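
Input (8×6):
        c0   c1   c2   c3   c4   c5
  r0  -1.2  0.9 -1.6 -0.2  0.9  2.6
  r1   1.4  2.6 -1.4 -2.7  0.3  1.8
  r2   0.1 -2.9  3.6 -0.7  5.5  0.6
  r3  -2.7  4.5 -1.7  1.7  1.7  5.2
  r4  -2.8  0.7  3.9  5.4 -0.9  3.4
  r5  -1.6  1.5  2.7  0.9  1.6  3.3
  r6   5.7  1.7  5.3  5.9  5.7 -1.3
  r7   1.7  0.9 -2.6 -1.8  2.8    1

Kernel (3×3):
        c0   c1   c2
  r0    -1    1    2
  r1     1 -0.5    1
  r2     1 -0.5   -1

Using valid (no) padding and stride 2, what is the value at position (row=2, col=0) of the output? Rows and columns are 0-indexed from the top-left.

11.2

The receptive field on the input at this output position is [-2.8 0.7 3.9 / -1.6 1.5 2.7 / 5.7 1.7 5.3]. Elementwise product with the kernel and sum: -2.8·-1 + 0.7·1 + 3.9·2 + -1.6·1 + 1.5·-0.5 + 2.7·1 + 5.7·1 + 1.7·-0.5 + 5.3·-1.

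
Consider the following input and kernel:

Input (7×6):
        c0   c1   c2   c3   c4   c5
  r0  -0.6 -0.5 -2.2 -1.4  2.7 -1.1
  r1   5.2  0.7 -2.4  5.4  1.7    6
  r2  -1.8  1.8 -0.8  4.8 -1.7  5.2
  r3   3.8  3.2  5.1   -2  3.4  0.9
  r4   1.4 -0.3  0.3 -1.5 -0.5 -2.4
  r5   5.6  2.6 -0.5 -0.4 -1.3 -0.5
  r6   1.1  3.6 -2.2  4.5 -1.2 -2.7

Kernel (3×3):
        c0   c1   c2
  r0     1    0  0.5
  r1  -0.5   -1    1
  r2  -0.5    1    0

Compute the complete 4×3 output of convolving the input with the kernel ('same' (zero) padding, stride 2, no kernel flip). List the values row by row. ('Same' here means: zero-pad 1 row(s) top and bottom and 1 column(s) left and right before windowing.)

5.3 -1.7 -4.1
7.75 11.6 17.3
5.5 -1.25 -3.8
3.8 7.3 -4.4

Output[0,0]: The receptive field on the zero-padded input at this output position is [0 0 0 / 0 -0.6 -0.5 / 0 5.2 0.7]. Elementwise product with the kernel and sum: 0·1 + 0·0.5 + 0·-0.5 + -0.6·-1 + -0.5·1 + 0·-0.5 + 5.2·1.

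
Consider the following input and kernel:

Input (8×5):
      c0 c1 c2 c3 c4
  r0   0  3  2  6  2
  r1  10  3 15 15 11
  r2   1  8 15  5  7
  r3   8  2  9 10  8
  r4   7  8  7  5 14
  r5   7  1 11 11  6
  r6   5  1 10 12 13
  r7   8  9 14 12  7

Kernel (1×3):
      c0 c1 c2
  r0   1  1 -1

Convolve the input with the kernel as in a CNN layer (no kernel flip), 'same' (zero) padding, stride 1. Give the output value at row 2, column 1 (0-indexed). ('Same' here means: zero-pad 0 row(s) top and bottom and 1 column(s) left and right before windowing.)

-6

The receptive field on the zero-padded input at this output position is [1 8 15]. Elementwise product with the kernel and sum: 1·1 + 8·1 + 15·-1.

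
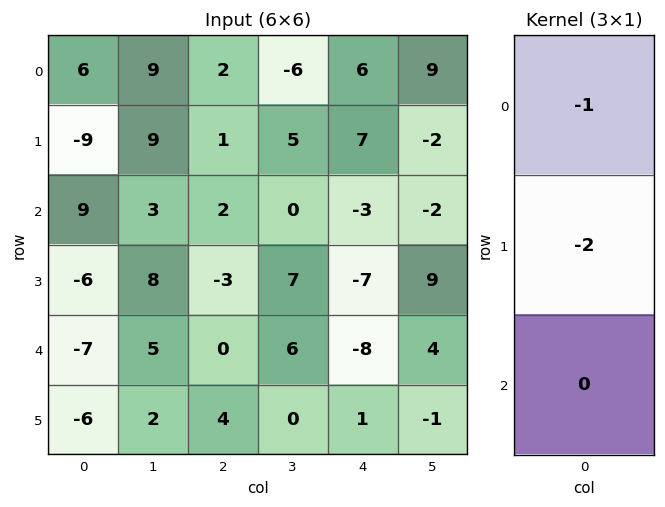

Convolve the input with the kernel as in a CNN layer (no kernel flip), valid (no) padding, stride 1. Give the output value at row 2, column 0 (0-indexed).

The receptive field on the input at this output position is [9 / -6 / -7]. Elementwise product with the kernel and sum: 9·-1 + -6·-2.

3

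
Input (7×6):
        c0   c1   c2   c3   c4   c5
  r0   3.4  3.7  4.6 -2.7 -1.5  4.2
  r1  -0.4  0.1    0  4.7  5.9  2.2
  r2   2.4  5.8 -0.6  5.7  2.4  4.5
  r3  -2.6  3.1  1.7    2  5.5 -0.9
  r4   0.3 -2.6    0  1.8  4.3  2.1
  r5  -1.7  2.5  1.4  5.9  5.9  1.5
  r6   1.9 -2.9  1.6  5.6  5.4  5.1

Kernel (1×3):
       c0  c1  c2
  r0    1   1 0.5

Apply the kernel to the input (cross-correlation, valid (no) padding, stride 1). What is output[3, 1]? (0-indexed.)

The receptive field on the input at this output position is [3.1 1.7 2]. Elementwise product with the kernel and sum: 3.1·1 + 1.7·1 + 2·0.5.

5.8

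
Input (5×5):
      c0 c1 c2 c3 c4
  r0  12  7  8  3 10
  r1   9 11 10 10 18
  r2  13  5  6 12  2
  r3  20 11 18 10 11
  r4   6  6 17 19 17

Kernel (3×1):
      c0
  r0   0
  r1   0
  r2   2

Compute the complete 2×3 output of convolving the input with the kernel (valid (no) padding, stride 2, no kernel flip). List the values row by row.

Output[0,0]: The receptive field on the input at this output position is [12 / 9 / 13]. Elementwise product with the kernel and sum: 13·2.

26 12 4
12 34 34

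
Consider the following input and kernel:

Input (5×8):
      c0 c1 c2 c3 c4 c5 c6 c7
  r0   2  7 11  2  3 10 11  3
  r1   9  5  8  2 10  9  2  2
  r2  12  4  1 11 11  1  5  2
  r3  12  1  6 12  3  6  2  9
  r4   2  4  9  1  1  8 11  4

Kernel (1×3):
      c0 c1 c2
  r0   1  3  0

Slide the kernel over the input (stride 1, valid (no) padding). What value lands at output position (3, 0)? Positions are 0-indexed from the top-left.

15

The receptive field on the input at this output position is [12 1 6]. Elementwise product with the kernel and sum: 12·1 + 1·3.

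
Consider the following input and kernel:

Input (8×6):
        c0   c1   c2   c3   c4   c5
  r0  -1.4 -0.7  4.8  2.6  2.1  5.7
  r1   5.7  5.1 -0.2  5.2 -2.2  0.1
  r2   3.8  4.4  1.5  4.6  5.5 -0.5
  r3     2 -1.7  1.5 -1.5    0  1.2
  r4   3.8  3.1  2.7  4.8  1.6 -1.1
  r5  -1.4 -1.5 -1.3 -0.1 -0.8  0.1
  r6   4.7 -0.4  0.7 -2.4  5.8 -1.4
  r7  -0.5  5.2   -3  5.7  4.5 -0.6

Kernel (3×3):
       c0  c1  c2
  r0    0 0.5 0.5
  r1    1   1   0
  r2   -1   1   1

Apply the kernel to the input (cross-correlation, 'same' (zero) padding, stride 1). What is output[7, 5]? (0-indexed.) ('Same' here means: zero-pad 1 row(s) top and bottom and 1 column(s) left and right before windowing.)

The receptive field on the zero-padded input at this output position is [5.8 -1.4 0 / 4.5 -0.6 0 / 0 0 0]. Elementwise product with the kernel and sum: -1.4·0.5 + 0·0.5 + 4.5·1 + -0.6·1 + 0·-1 + 0·1 + 0·1.

3.2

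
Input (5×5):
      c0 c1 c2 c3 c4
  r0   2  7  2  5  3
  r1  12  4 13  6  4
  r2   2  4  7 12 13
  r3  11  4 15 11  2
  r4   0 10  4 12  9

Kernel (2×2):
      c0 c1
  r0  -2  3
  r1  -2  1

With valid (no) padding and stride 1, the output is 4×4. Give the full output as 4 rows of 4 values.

Output[0,0]: The receptive field on the input at this output position is [2 7 / 12 4]. Elementwise product with the kernel and sum: 2·-2 + 7·3 + 12·-2 + 4·1.

-3 -3 -9 -9
-12 30 -10 -11
-10 20 3 -5
0 21 7 -31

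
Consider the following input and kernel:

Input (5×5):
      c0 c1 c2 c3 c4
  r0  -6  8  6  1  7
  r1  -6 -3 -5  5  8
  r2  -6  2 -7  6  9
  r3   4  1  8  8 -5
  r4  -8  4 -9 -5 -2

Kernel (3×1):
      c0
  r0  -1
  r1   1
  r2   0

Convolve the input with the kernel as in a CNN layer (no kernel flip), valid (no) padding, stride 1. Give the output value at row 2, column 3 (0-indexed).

2

The receptive field on the input at this output position is [6 / 8 / -5]. Elementwise product with the kernel and sum: 6·-1 + 8·1.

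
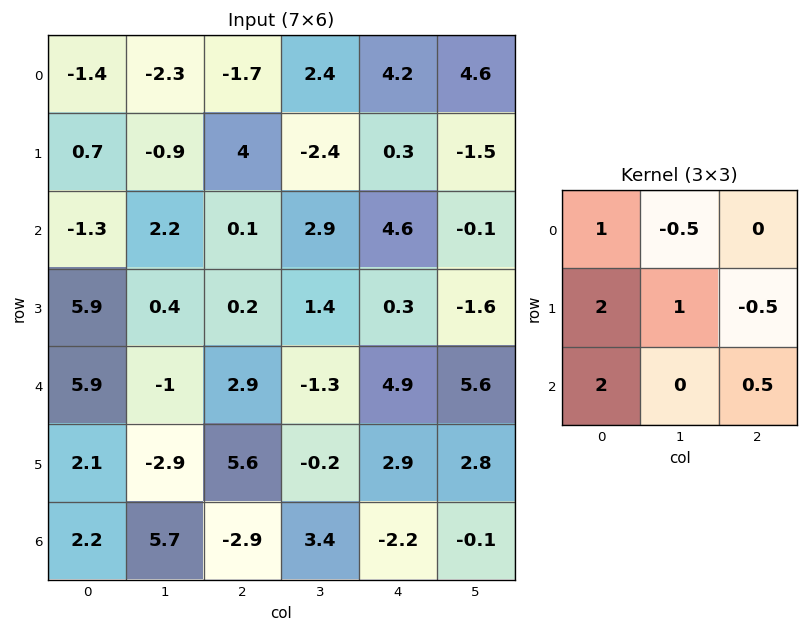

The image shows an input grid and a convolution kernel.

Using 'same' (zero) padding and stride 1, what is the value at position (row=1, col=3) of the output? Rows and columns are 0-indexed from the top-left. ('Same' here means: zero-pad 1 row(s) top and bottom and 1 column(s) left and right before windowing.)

5.05

The receptive field on the zero-padded input at this output position is [-1.7 2.4 4.2 / 4 -2.4 0.3 / 0.1 2.9 4.6]. Elementwise product with the kernel and sum: -1.7·1 + 2.4·-0.5 + 4·2 + -2.4·1 + 0.3·-0.5 + 0.1·2 + 4.6·0.5.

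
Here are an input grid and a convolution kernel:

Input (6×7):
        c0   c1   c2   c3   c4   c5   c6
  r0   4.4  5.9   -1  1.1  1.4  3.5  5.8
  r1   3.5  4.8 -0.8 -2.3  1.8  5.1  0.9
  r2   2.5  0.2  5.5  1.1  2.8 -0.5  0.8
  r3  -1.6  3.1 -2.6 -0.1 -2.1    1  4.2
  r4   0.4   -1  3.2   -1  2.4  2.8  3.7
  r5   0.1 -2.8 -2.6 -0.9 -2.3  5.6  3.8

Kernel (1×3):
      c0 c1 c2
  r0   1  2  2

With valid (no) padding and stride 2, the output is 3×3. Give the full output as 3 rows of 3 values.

Output[0,0]: The receptive field on the input at this output position is [4.4 5.9 -1]. Elementwise product with the kernel and sum: 4.4·1 + 5.9·2 + -1·2.
Output[0,1]: The receptive field on the input at this output position is [-1 1.1 1.4]. Elementwise product with the kernel and sum: -1·1 + 1.1·2 + 1.4·2.

14.2 4 20
13.9 13.3 3.4
4.8 6 15.4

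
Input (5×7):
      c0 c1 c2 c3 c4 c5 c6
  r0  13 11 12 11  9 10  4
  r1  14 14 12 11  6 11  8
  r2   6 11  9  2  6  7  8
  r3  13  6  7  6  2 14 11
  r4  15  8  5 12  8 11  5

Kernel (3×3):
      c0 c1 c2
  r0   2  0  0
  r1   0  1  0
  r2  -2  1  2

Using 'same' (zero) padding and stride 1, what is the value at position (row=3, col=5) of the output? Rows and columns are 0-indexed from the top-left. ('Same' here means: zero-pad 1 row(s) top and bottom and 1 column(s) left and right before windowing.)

The receptive field on the zero-padded input at this output position is [6 7 8 / 2 14 11 / 8 11 5]. Elementwise product with the kernel and sum: 6·2 + 14·1 + 8·-2 + 11·1 + 5·2.

31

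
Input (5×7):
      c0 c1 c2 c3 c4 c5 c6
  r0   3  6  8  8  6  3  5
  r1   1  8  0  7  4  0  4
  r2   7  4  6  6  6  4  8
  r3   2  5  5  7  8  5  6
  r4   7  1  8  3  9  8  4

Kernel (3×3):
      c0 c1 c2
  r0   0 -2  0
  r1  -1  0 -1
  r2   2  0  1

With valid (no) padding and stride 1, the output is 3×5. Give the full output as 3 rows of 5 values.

Output[0,0]: The receptive field on the input at this output position is [3 6 8 / 1 8 0 / 7 4 6]. Elementwise product with the kernel and sum: 6·-2 + 1·-1 + 0·-1 + 7·2 + 6·1.
Output[0,1]: The receptive field on the input at this output position is [6 8 8 / 8 0 7 / 4 6 6]. Elementwise product with the kernel and sum: 8·-2 + 8·-1 + 7·-1 + 4·2 + 6·1.

7 -17 -2 -3 6
-20 7 -8 1 8
7 -19 0 -10 0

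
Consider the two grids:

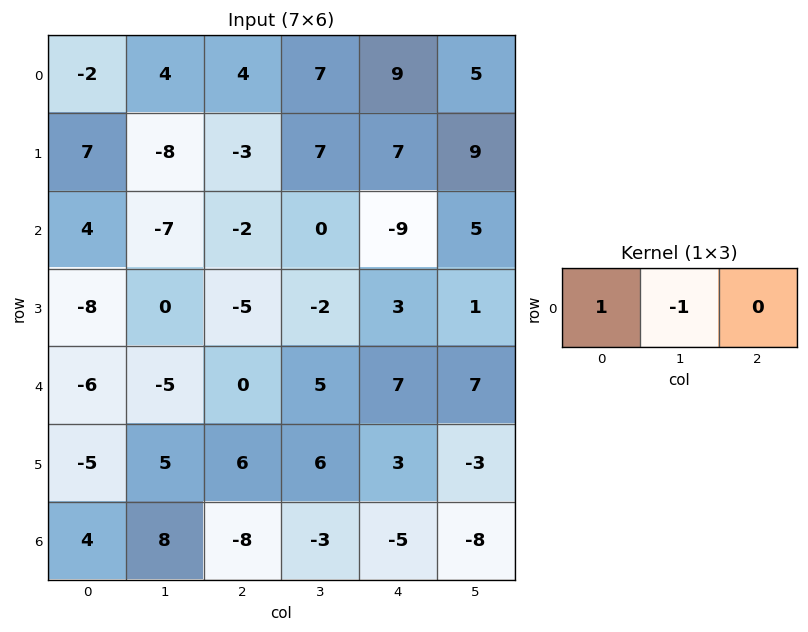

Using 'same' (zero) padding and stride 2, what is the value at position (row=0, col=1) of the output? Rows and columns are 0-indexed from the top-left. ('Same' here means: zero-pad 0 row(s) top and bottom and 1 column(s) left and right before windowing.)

0

The receptive field on the zero-padded input at this output position is [4 4 7]. Elementwise product with the kernel and sum: 4·1 + 4·-1.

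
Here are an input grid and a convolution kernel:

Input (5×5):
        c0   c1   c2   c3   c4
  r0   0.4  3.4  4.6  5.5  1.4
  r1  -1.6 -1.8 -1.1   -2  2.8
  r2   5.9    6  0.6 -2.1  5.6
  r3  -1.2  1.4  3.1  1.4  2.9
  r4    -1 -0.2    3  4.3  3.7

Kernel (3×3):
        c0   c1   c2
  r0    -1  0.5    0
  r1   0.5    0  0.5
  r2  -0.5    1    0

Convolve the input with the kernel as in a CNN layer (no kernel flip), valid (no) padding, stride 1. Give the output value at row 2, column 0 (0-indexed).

The receptive field on the input at this output position is [5.9 6 0.6 / -1.2 1.4 3.1 / -1 -0.2 3]. Elementwise product with the kernel and sum: 5.9·-1 + 6·0.5 + -1.2·0.5 + 3.1·0.5 + -1·-0.5 + -0.2·1.

-1.65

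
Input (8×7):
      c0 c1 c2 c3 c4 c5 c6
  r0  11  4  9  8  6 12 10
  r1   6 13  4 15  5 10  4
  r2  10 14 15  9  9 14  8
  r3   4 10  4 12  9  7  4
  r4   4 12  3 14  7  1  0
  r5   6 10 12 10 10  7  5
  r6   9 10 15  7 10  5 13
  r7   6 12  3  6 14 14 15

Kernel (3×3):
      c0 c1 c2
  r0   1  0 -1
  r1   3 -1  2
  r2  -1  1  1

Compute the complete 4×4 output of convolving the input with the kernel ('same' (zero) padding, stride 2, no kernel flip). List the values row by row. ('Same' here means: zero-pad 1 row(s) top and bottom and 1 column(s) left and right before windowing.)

Output[0,0]: The receptive field on the zero-padded input at this output position is [0 0 0 / 0 11 4 / 0 6 13]. Elementwise product with the kernel and sum: 0·1 + 0·-1 + 0·3 + 11·-1 + 4·2 + 0·-1 + 6·1 + 13·1.

16 25 42 20
19 49 55 41
26 71 49 8
19 26 46 10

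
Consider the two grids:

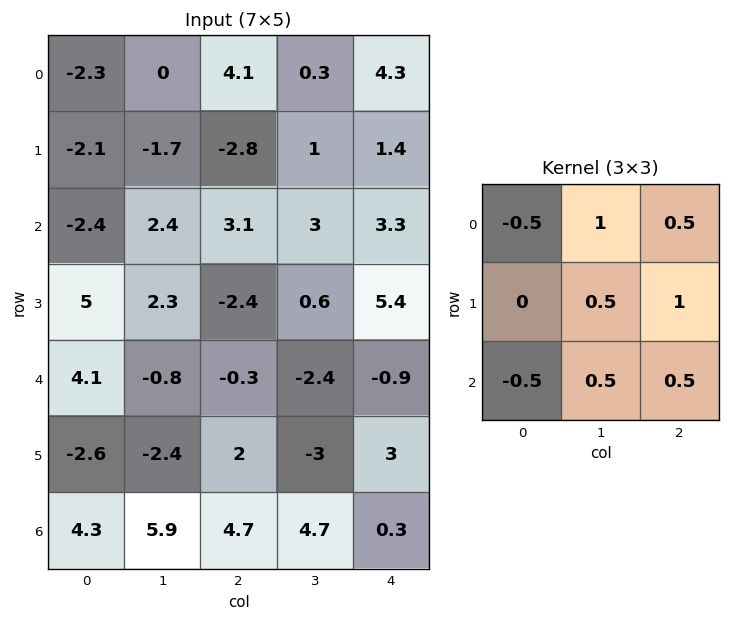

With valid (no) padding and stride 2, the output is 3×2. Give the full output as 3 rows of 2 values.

Output[0,0]: The receptive field on the input at this output position is [-2.3 0 4.1 / -2.1 -1.7 -2.8 / -2.4 2.4 3.1]. Elementwise product with the kernel and sum: -2.3·-0.5 + 0·1 + 4.1·0.5 + -1.7·0.5 + -2.8·1 + -2.4·-0.5 + 2.4·0.5 + 3.1·0.5.
Output[0,1]: The receptive field on the input at this output position is [4.1 0.3 4.3 / -2.8 1 1.4 / 3.1 3 3.3]. Elementwise product with the kernel and sum: 4.1·-0.5 + 0.3·1 + 4.3·0.5 + 1·0.5 + 1.4·1 + 3.1·-0.5 + 3·0.5 + 3.3·0.5.

3.5 3.9
1.3 7.3
0.95 -1.05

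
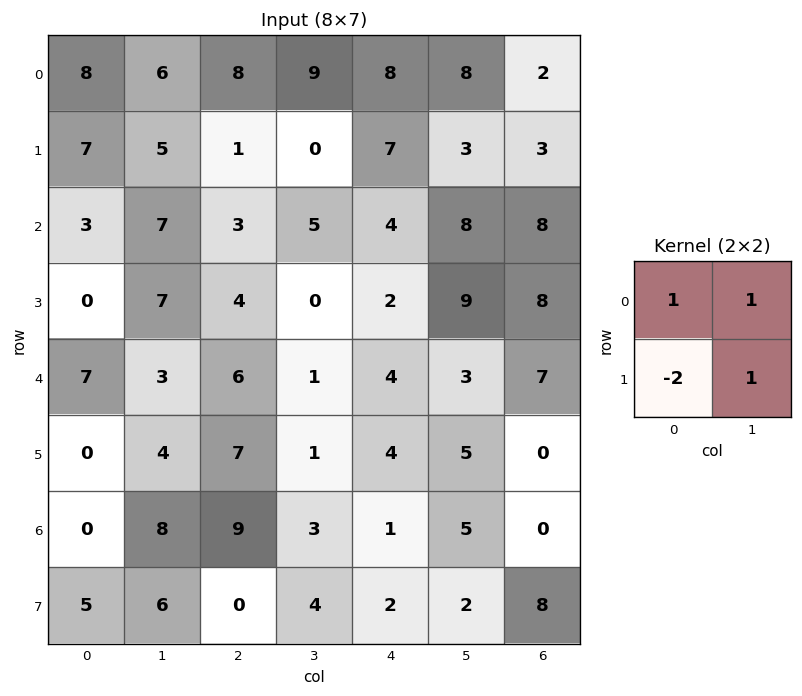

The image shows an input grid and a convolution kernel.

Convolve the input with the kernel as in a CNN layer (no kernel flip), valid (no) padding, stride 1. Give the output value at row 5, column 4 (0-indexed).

The receptive field on the input at this output position is [4 5 / 1 5]. Elementwise product with the kernel and sum: 4·1 + 5·1 + 1·-2 + 5·1.

12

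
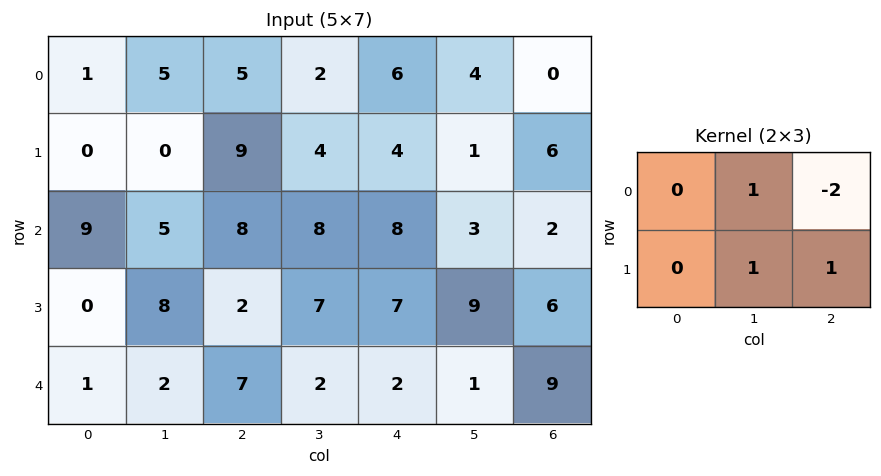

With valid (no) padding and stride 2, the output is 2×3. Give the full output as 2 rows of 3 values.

Output[0,0]: The receptive field on the input at this output position is [1 5 5 / 0 0 9]. Elementwise product with the kernel and sum: 5·1 + 5·-2 + 0·1 + 9·1.
Output[0,1]: The receptive field on the input at this output position is [5 2 6 / 9 4 4]. Elementwise product with the kernel and sum: 2·1 + 6·-2 + 4·1 + 4·1.

4 -2 11
-1 6 14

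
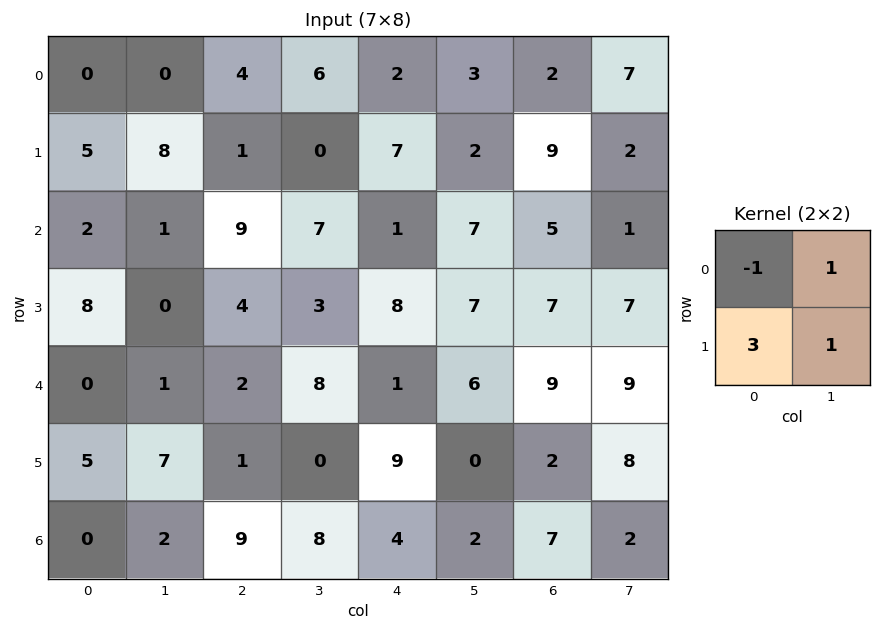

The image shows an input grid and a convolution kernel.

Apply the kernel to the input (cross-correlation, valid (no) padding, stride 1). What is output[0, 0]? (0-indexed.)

The receptive field on the input at this output position is [0 0 / 5 8]. Elementwise product with the kernel and sum: 0·-1 + 0·1 + 5·3 + 8·1.

23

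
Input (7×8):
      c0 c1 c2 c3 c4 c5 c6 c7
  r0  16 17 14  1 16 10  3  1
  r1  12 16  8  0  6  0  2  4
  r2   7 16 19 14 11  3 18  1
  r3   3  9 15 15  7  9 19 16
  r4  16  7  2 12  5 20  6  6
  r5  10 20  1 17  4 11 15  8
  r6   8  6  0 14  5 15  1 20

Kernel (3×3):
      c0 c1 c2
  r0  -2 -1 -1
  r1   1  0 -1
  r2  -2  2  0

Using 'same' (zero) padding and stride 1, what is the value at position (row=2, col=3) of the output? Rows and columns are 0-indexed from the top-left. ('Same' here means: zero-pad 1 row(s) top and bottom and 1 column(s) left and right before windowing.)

-14

The receptive field on the zero-padded input at this output position is [8 0 6 / 19 14 11 / 15 15 7]. Elementwise product with the kernel and sum: 8·-2 + 0·-1 + 6·-1 + 19·1 + 11·-1 + 15·-2 + 15·2.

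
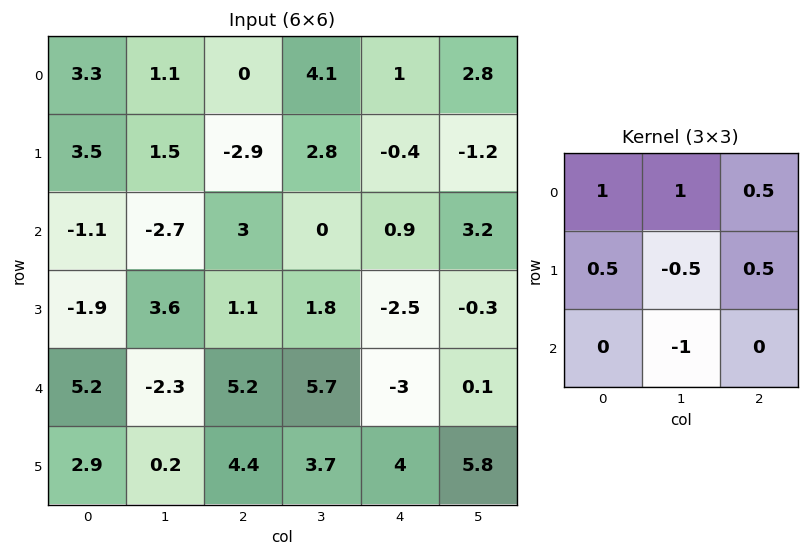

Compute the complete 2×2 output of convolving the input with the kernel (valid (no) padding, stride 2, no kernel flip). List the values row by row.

Output[0,0]: The receptive field on the input at this output position is [3.3 1.1 0 / 3.5 1.5 -2.9 / -1.1 -2.7 3]. Elementwise product with the kernel and sum: 3.3·1 + 1.1·1 + 0·0.5 + 3.5·0.5 + 1.5·-0.5 + -2.9·0.5 + -2.7·-1.

6.65 1.55
-2.2 -3.85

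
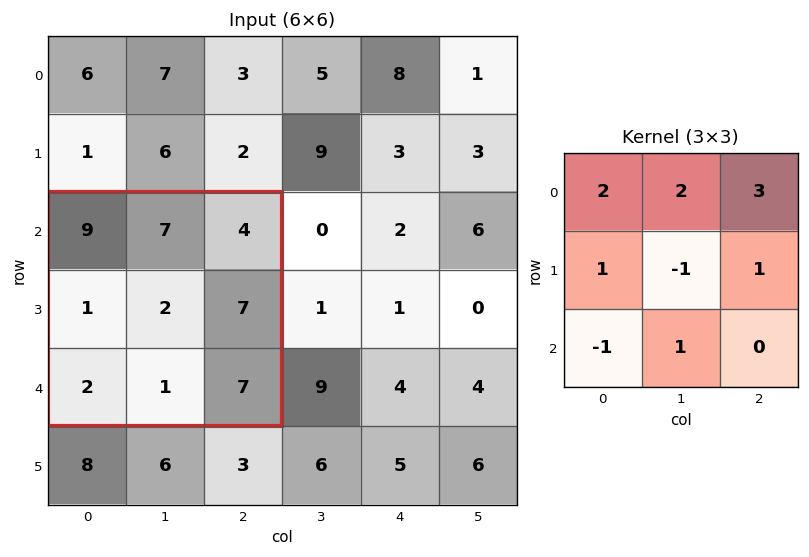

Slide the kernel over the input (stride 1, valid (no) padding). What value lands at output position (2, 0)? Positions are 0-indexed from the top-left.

49

The receptive field on the input at this output position is [9 7 4 / 1 2 7 / 2 1 7]. Elementwise product with the kernel and sum: 9·2 + 7·2 + 4·3 + 1·1 + 2·-1 + 7·1 + 2·-1 + 1·1.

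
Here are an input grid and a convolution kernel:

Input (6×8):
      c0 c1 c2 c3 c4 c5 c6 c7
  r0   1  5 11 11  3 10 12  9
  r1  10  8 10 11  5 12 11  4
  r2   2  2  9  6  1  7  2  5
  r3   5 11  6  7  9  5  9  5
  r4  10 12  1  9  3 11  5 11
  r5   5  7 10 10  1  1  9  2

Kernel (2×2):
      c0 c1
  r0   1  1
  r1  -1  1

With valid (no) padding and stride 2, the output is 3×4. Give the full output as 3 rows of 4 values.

4 23 20 14
10 16 4 3
24 10 14 9

Output[0,0]: The receptive field on the input at this output position is [1 5 / 10 8]. Elementwise product with the kernel and sum: 1·1 + 5·1 + 10·-1 + 8·1.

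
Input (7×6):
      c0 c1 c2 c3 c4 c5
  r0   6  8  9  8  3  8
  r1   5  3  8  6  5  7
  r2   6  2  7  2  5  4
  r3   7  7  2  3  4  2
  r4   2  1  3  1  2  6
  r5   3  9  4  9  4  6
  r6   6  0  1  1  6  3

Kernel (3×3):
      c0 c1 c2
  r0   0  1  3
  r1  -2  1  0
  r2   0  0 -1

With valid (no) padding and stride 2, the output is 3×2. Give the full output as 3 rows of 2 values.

21 2
13 14
12 2

Output[0,0]: The receptive field on the input at this output position is [6 8 9 / 5 3 8 / 6 2 7]. Elementwise product with the kernel and sum: 8·1 + 9·3 + 5·-2 + 3·1 + 7·-1.
Output[0,1]: The receptive field on the input at this output position is [9 8 3 / 8 6 5 / 7 2 5]. Elementwise product with the kernel and sum: 8·1 + 3·3 + 8·-2 + 6·1 + 5·-1.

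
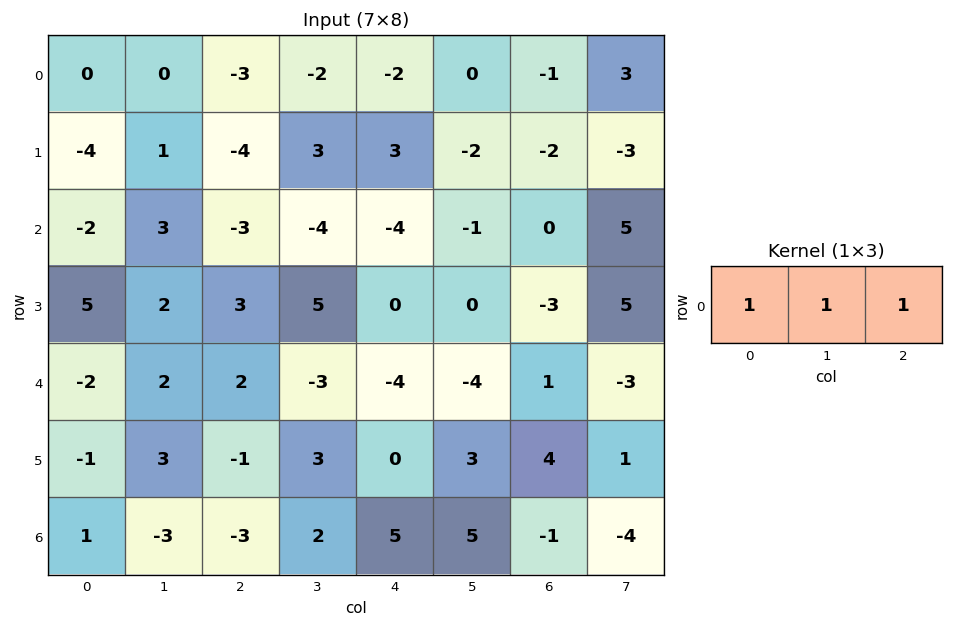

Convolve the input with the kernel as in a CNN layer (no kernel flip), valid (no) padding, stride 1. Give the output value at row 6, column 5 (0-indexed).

0

The receptive field on the input at this output position is [5 -1 -4]. Elementwise product with the kernel and sum: 5·1 + -1·1 + -4·1.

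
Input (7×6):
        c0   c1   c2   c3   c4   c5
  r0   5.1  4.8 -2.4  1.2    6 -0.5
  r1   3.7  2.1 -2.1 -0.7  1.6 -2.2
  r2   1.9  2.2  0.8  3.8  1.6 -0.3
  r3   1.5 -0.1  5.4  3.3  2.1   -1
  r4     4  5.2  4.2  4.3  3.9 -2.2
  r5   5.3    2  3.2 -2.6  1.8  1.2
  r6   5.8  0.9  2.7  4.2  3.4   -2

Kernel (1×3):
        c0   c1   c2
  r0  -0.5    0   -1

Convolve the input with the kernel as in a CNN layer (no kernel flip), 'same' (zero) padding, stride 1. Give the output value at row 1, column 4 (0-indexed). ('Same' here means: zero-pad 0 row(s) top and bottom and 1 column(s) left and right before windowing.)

The receptive field on the zero-padded input at this output position is [-0.7 1.6 -2.2]. Elementwise product with the kernel and sum: -0.7·-0.5 + -2.2·-1.

2.55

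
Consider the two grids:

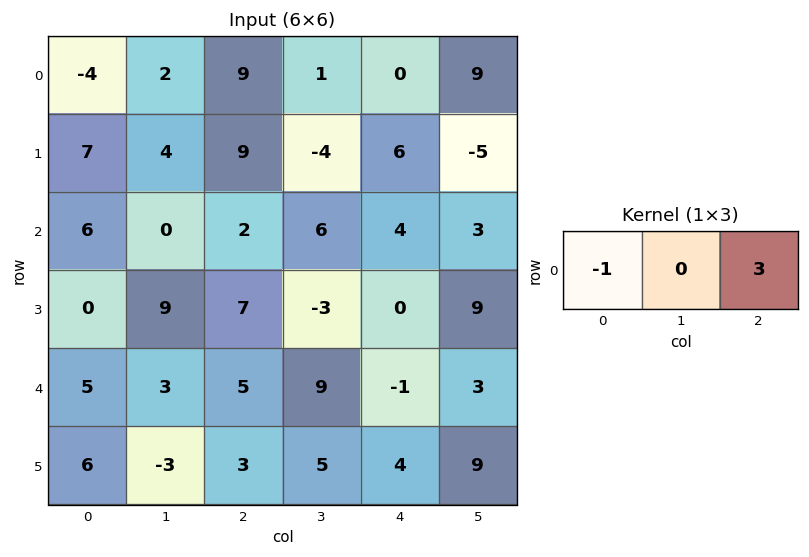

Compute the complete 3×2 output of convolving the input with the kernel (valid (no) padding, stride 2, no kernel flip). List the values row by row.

31 -9
0 10
10 -8

Output[0,0]: The receptive field on the input at this output position is [-4 2 9]. Elementwise product with the kernel and sum: -4·-1 + 9·3.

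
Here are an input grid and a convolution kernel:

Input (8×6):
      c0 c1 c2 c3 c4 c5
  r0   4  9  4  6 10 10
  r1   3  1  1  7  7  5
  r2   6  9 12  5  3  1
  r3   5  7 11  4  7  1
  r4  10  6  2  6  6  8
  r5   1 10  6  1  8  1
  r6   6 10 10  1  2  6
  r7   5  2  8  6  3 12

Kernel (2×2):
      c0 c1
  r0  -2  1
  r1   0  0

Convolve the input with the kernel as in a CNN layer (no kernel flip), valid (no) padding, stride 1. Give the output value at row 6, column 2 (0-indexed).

-19

The receptive field on the input at this output position is [10 1 / 8 6]. Elementwise product with the kernel and sum: 10·-2 + 1·1.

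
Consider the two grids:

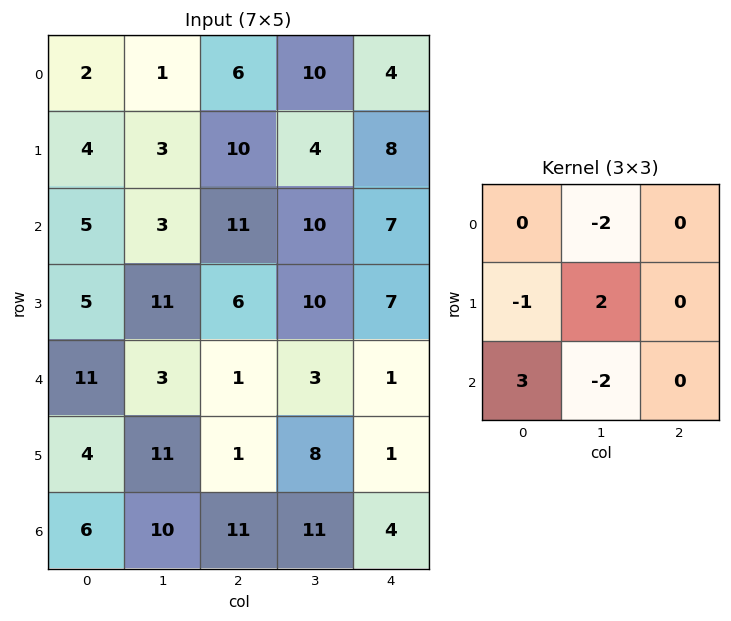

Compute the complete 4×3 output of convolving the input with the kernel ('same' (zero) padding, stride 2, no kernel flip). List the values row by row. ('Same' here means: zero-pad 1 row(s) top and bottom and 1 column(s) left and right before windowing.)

-4 0 -6
-8 20 4
4 18 7
4 10 -5

Output[0,0]: The receptive field on the zero-padded input at this output position is [0 0 0 / 0 2 1 / 0 4 3]. Elementwise product with the kernel and sum: 0·-2 + 0·-1 + 2·2 + 0·3 + 4·-2.
Output[0,1]: The receptive field on the zero-padded input at this output position is [0 0 0 / 1 6 10 / 3 10 4]. Elementwise product with the kernel and sum: 0·-2 + 1·-1 + 6·2 + 3·3 + 10·-2.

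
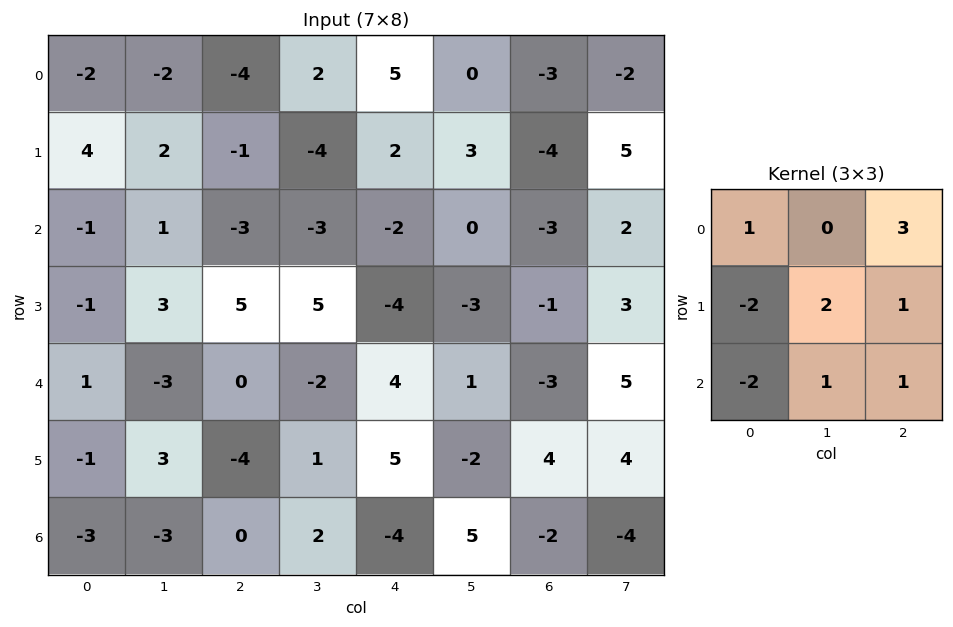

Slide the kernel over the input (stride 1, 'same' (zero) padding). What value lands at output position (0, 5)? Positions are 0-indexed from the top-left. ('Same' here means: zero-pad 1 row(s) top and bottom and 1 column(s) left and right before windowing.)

-18

The receptive field on the zero-padded input at this output position is [0 0 0 / 5 0 -3 / 2 3 -4]. Elementwise product with the kernel and sum: 0·1 + 0·3 + 5·-2 + 0·2 + -3·1 + 2·-2 + 3·1 + -4·1.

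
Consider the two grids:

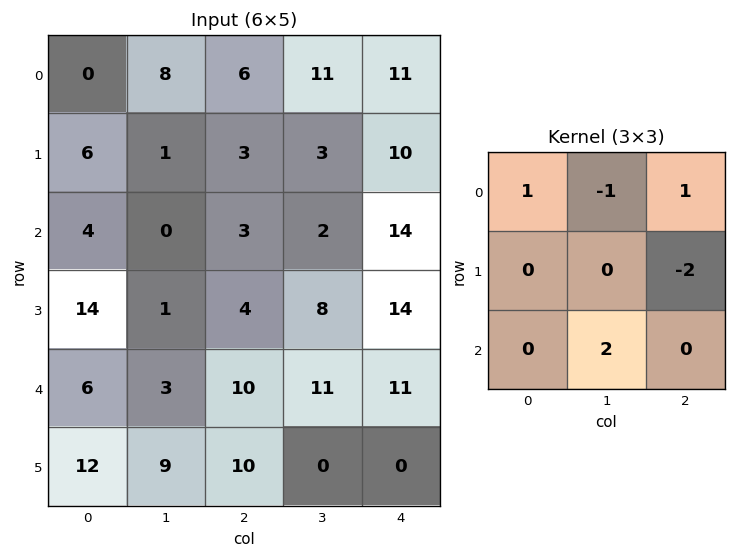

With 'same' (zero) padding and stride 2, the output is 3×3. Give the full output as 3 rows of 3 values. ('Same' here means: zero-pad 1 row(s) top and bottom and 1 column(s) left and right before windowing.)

-4 -16 20
23 5 21
5 3 -6

Output[0,0]: The receptive field on the zero-padded input at this output position is [0 0 0 / 0 0 8 / 0 6 1]. Elementwise product with the kernel and sum: 0·1 + 0·-1 + 0·1 + 8·-2 + 6·2.
Output[0,1]: The receptive field on the zero-padded input at this output position is [0 0 0 / 8 6 11 / 1 3 3]. Elementwise product with the kernel and sum: 0·1 + 0·-1 + 0·1 + 11·-2 + 3·2.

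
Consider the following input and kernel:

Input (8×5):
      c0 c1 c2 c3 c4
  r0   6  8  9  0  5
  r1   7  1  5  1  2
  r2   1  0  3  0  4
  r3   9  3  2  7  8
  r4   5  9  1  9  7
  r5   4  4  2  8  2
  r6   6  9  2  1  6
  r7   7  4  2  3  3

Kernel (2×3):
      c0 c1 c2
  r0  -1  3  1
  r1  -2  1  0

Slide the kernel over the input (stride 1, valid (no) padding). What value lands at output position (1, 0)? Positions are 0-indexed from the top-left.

-1

The receptive field on the input at this output position is [7 1 5 / 1 0 3]. Elementwise product with the kernel and sum: 7·-1 + 1·3 + 5·1 + 1·-2 + 0·1.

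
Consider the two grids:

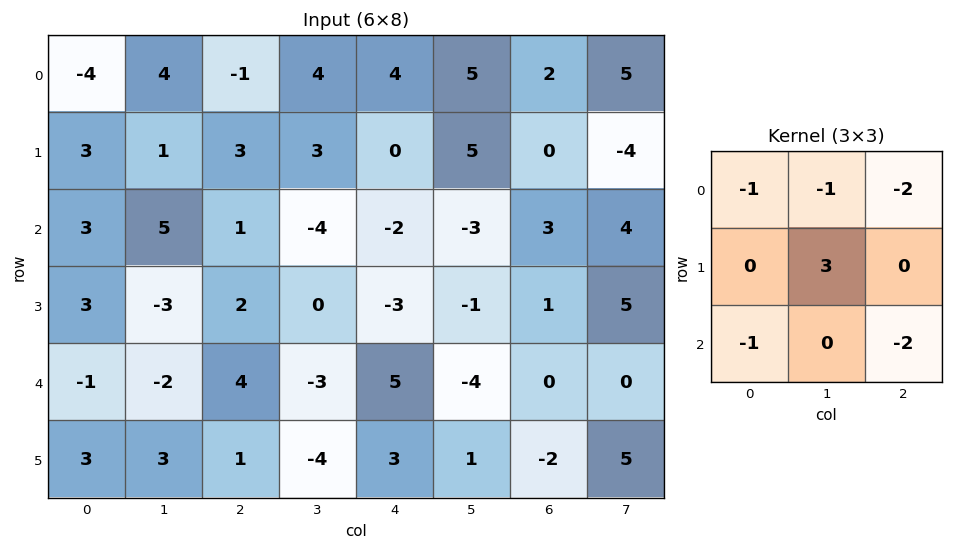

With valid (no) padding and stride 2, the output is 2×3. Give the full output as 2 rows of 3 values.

Output[0,0]: The receptive field on the input at this output position is [-4 4 -1 / 3 1 3 / 3 5 1]. Elementwise product with the kernel and sum: -4·-1 + 4·-1 + -1·-2 + 1·3 + 3·-1 + 1·-2.

0 1 -2
-26 -7 -9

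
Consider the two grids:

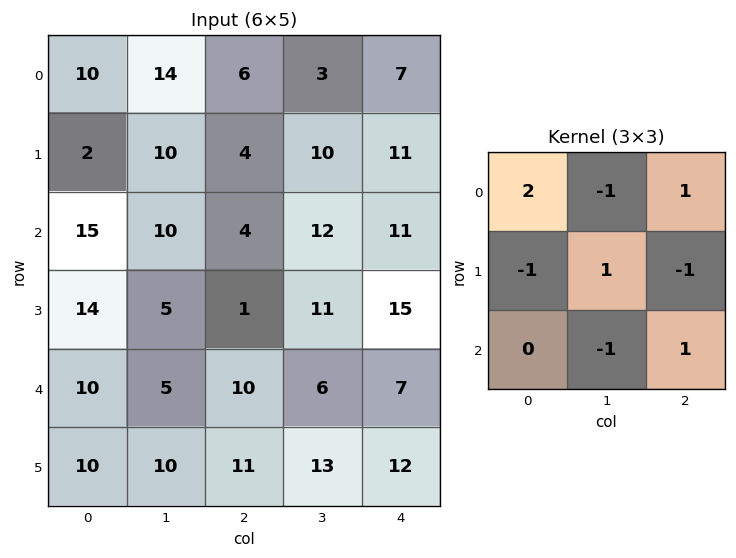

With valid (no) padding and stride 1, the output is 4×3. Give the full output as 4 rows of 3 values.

Output[0,0]: The receptive field on the input at this output position is [10 14 6 / 2 10 4 / 15 10 4]. Elementwise product with the kernel and sum: 10·2 + 14·-1 + 6·1 + 2·-1 + 10·1 + 4·-1 + 10·-1 + 4·1.
Output[0,1]: The receptive field on the input at this output position is [14 6 3 / 10 4 10 / 10 4 12]. Elementwise product with the kernel and sum: 14·2 + 6·-1 + 3·1 + 10·-1 + 4·1 + 10·-1 + 4·-1 + 12·1.

10 17 10
-15 18 10
19 9 3
10 21 -6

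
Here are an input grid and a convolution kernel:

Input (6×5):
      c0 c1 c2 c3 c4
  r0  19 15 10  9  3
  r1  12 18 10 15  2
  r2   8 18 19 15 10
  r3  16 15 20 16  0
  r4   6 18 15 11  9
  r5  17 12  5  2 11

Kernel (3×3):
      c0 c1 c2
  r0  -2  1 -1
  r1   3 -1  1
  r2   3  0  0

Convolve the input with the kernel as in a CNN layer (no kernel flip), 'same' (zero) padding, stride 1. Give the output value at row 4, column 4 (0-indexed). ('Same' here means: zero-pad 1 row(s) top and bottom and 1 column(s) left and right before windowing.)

-2

The receptive field on the zero-padded input at this output position is [16 0 0 / 11 9 0 / 2 11 0]. Elementwise product with the kernel and sum: 16·-2 + 0·1 + 0·-1 + 11·3 + 9·-1 + 0·1 + 2·3.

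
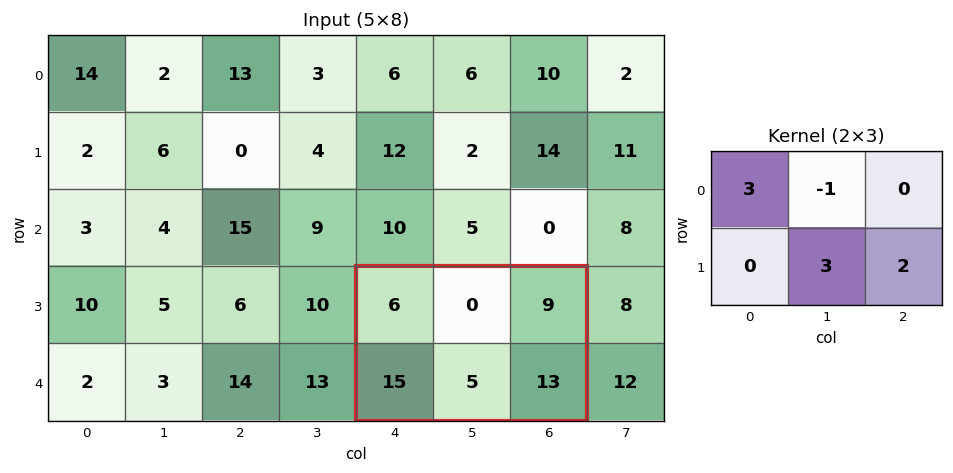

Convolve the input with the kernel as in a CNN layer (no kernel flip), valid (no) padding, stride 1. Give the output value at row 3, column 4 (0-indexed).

The receptive field on the input at this output position is [6 0 9 / 15 5 13]. Elementwise product with the kernel and sum: 6·3 + 0·-1 + 5·3 + 13·2.

59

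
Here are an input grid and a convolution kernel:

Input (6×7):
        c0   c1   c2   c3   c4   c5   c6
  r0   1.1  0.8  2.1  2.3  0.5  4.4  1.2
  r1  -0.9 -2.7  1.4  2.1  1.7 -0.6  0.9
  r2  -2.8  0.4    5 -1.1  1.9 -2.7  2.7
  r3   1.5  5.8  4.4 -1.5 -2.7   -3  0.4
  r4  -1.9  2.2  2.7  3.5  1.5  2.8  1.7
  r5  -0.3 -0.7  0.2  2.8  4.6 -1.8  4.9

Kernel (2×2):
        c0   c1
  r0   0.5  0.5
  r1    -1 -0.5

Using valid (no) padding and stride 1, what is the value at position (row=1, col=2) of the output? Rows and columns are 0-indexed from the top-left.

The receptive field on the input at this output position is [1.4 2.1 / 5 -1.1]. Elementwise product with the kernel and sum: 1.4·0.5 + 2.1·0.5 + 5·-1 + -1.1·-0.5.

-2.7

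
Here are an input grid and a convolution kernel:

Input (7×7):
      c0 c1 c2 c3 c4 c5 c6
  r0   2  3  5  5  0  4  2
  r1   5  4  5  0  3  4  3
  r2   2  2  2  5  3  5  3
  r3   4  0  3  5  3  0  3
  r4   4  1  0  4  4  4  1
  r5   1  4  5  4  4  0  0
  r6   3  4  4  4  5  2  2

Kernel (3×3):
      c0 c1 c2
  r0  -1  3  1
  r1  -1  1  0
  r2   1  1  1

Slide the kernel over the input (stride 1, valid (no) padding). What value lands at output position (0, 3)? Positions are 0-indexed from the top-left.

15

The receptive field on the input at this output position is [5 0 4 / 0 3 4 / 5 3 5]. Elementwise product with the kernel and sum: 5·-1 + 0·3 + 4·1 + 0·-1 + 3·1 + 5·1 + 3·1 + 5·1.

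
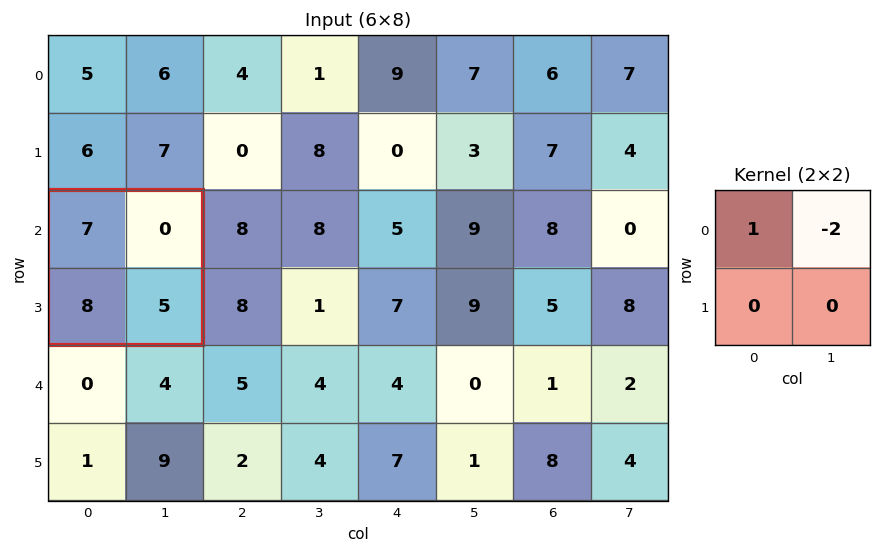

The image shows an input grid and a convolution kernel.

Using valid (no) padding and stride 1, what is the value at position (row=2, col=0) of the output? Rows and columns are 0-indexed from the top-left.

7

The receptive field on the input at this output position is [7 0 / 8 5]. Elementwise product with the kernel and sum: 7·1 + 0·-2.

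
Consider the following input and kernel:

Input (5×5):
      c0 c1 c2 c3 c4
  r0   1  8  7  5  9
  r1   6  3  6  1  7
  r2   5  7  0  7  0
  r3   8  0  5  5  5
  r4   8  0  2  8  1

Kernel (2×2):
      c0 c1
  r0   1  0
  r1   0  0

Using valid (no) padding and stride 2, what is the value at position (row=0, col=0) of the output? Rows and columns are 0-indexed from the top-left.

1

The receptive field on the input at this output position is [1 8 / 6 3]. Elementwise product with the kernel and sum: 1·1.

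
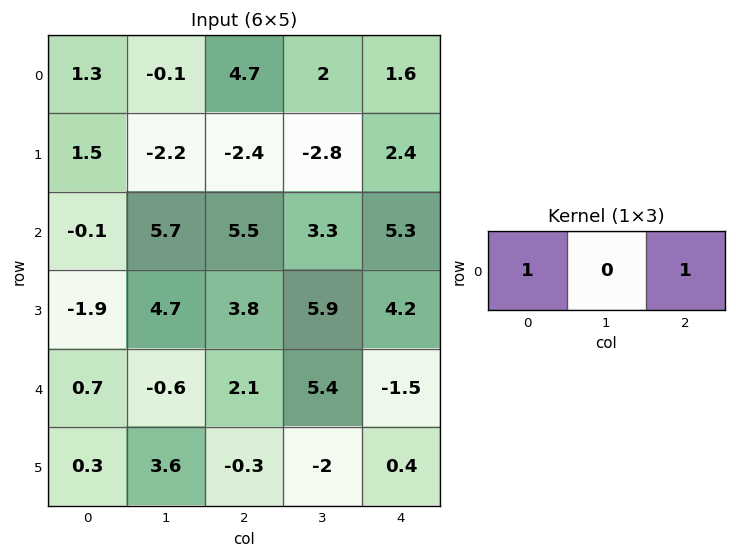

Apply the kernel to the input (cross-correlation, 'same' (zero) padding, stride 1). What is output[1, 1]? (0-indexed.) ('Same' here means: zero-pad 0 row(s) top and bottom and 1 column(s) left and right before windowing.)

The receptive field on the zero-padded input at this output position is [1.5 -2.2 -2.4]. Elementwise product with the kernel and sum: 1.5·1 + -2.4·1.

-0.9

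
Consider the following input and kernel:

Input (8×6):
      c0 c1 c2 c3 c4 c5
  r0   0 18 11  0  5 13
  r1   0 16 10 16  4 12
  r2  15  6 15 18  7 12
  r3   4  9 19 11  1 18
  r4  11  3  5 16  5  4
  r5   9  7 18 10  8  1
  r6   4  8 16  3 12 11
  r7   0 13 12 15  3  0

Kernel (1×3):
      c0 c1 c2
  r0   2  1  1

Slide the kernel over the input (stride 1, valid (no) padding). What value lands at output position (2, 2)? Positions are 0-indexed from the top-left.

55

The receptive field on the input at this output position is [15 18 7]. Elementwise product with the kernel and sum: 15·2 + 18·1 + 7·1.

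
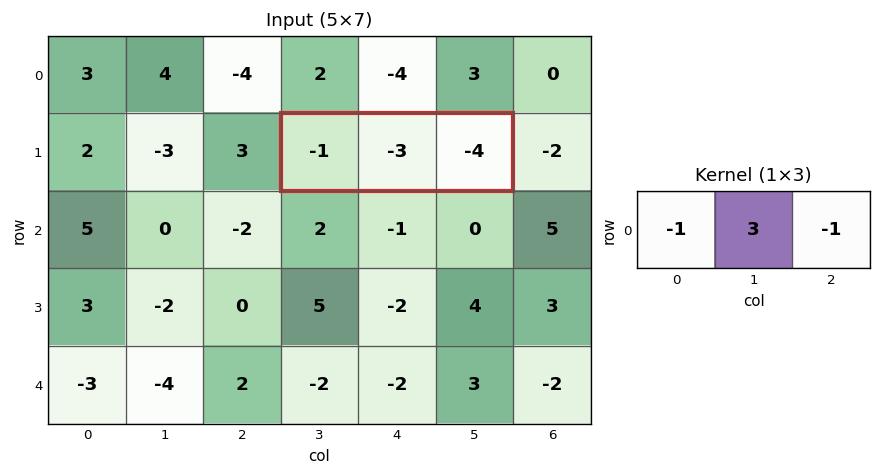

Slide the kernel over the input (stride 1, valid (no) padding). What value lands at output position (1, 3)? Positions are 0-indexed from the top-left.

The receptive field on the input at this output position is [-1 -3 -4]. Elementwise product with the kernel and sum: -1·-1 + -3·3 + -4·-1.

-4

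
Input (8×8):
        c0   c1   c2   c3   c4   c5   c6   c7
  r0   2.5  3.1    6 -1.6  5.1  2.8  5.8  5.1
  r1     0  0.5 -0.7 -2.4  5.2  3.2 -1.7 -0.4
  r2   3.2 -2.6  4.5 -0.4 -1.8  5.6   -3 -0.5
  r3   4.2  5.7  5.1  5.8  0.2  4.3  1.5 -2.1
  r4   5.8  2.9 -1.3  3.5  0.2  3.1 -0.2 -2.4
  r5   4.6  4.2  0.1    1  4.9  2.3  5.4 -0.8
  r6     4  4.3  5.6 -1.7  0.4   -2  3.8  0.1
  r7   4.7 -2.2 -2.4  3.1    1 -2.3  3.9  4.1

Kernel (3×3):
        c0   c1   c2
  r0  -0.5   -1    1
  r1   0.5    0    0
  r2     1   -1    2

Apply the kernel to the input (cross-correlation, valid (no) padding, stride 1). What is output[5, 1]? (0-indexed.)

7.35

The receptive field on the input at this output position is [4.2 0.1 1 / 4.3 5.6 -1.7 / -2.2 -2.4 3.1]. Elementwise product with the kernel and sum: 4.2·-0.5 + 0.1·-1 + 1·1 + 4.3·0.5 + -2.2·1 + -2.4·-1 + 3.1·2.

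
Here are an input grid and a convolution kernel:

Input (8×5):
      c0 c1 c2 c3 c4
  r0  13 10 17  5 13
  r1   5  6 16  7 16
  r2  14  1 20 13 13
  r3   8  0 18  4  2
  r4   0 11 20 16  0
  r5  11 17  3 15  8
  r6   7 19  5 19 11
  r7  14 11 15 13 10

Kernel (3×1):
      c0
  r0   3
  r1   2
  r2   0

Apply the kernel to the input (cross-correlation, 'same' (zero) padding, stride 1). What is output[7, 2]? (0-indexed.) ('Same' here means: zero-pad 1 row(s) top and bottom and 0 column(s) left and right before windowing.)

The receptive field on the zero-padded input at this output position is [5 / 15 / 0]. Elementwise product with the kernel and sum: 5·3 + 15·2.

45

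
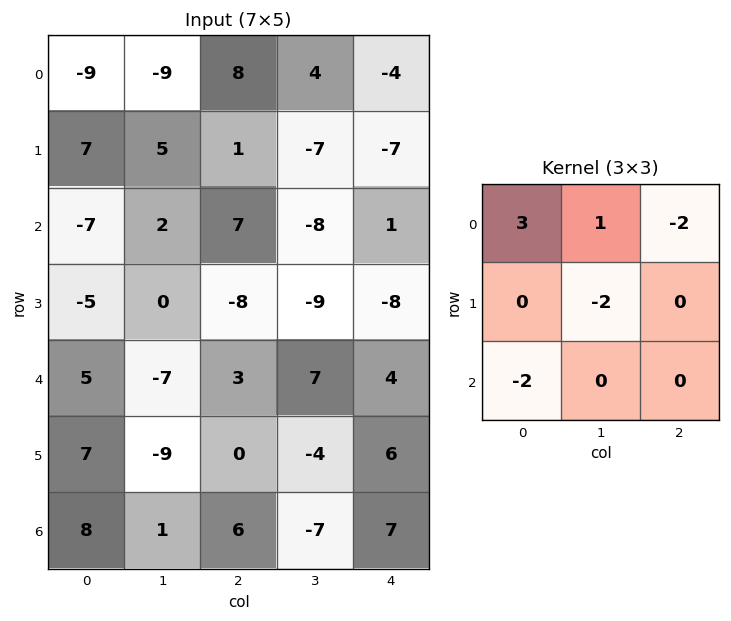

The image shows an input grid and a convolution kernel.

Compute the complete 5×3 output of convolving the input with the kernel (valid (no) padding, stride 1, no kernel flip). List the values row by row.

Output[0,0]: The receptive field on the input at this output position is [-9 -9 8 / 7 5 1 / -7 2 7]. Elementwise product with the kernel and sum: -9·3 + -9·1 + 8·-2 + 5·-2 + -7·-2.

-48 -33 36
30 16 42
-43 59 23
1 22 -31
4 -34 4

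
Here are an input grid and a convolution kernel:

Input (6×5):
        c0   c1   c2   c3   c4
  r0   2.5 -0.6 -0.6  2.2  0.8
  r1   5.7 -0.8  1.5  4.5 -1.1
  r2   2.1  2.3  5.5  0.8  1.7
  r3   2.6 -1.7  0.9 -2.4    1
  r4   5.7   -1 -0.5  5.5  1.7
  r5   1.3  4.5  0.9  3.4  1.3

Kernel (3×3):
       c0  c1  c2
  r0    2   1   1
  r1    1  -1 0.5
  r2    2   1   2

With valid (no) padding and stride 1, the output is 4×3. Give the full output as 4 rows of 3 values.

28.55 12.05 13.45
19.95 -5.7 13.35
26.15 15.6 25.2
19.75 14.05 3.05

Output[0,0]: The receptive field on the input at this output position is [2.5 -0.6 -0.6 / 5.7 -0.8 1.5 / 2.1 2.3 5.5]. Elementwise product with the kernel and sum: 2.5·2 + -0.6·1 + -0.6·1 + 5.7·1 + -0.8·-1 + 1.5·0.5 + 2.1·2 + 2.3·1 + 5.5·2.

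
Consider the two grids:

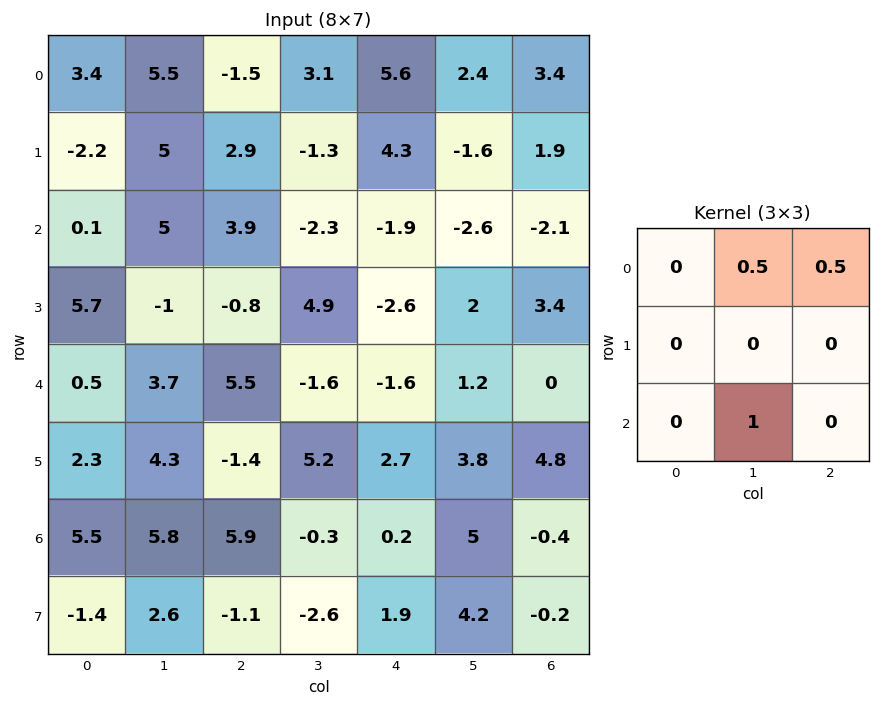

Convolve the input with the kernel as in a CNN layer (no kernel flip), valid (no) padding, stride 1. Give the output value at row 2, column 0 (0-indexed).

8.15

The receptive field on the input at this output position is [0.1 5 3.9 / 5.7 -1 -0.8 / 0.5 3.7 5.5]. Elementwise product with the kernel and sum: 5·0.5 + 3.9·0.5 + 3.7·1.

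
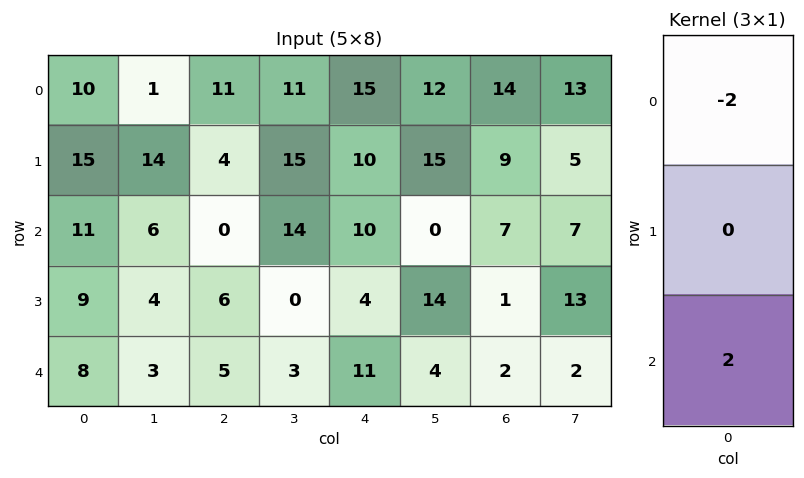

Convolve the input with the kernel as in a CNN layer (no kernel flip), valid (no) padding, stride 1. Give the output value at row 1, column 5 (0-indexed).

The receptive field on the input at this output position is [15 / 0 / 14]. Elementwise product with the kernel and sum: 15·-2 + 14·2.

-2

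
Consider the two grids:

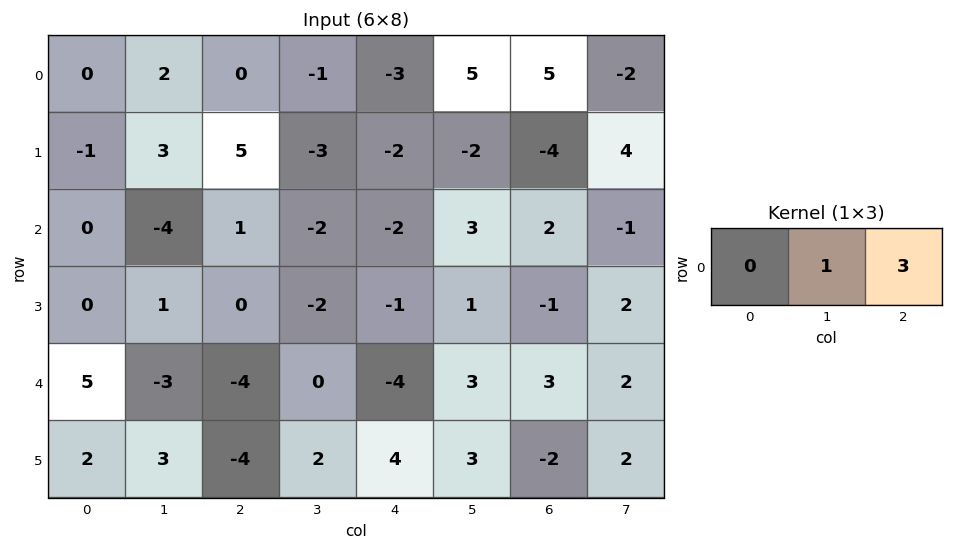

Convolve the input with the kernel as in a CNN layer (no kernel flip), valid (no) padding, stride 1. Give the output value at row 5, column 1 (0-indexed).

The receptive field on the input at this output position is [3 -4 2]. Elementwise product with the kernel and sum: -4·1 + 2·3.

2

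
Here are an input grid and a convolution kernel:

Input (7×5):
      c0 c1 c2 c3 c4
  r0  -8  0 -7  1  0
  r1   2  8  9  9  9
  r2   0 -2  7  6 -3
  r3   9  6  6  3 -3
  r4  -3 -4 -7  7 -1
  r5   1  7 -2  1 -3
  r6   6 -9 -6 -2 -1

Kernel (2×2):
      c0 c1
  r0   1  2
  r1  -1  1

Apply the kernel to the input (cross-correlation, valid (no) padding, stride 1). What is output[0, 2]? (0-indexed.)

-5

The receptive field on the input at this output position is [-7 1 / 9 9]. Elementwise product with the kernel and sum: -7·1 + 1·2 + 9·-1 + 9·1.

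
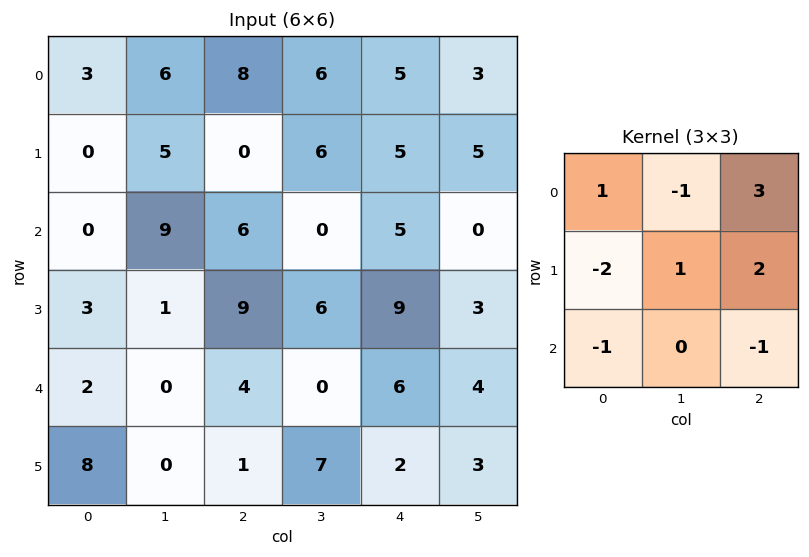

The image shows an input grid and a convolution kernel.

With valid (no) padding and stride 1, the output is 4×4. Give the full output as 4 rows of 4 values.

20 9 22 13
4 4 -11 12
16 22 17 -6
24 7 31 10

Output[0,0]: The receptive field on the input at this output position is [3 6 8 / 0 5 0 / 0 9 6]. Elementwise product with the kernel and sum: 3·1 + 6·-1 + 8·3 + 0·-2 + 5·1 + 0·2 + 0·-1 + 6·-1.
Output[0,1]: The receptive field on the input at this output position is [6 8 6 / 5 0 6 / 9 6 0]. Elementwise product with the kernel and sum: 6·1 + 8·-1 + 6·3 + 5·-2 + 0·1 + 6·2 + 9·-1 + 0·-1.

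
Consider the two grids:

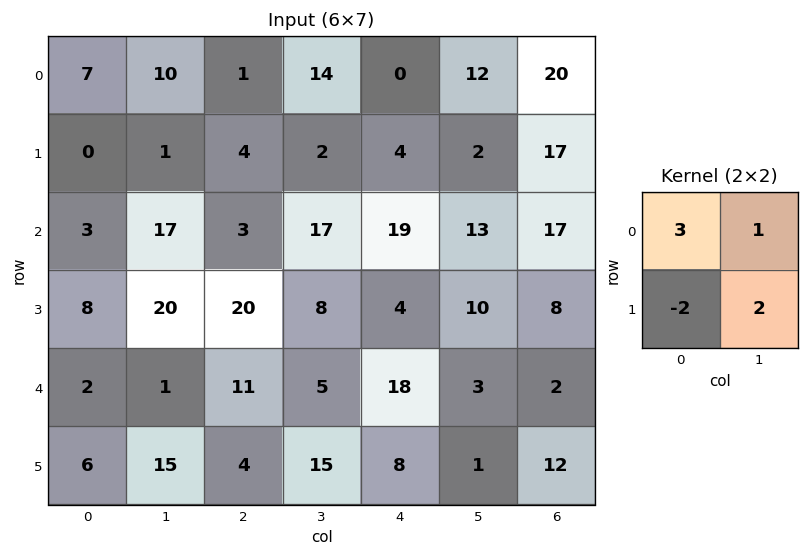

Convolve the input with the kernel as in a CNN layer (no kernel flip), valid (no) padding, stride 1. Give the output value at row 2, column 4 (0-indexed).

82

The receptive field on the input at this output position is [19 13 / 4 10]. Elementwise product with the kernel and sum: 19·3 + 13·1 + 4·-2 + 10·2.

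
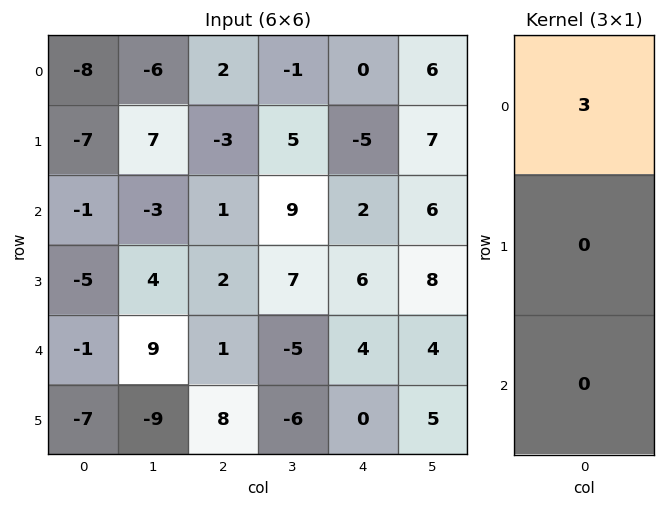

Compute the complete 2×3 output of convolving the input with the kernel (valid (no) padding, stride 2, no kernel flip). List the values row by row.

-24 6 0
-3 3 6

Output[0,0]: The receptive field on the input at this output position is [-8 / -7 / -1]. Elementwise product with the kernel and sum: -8·3.
Output[0,1]: The receptive field on the input at this output position is [2 / -3 / 1]. Elementwise product with the kernel and sum: 2·3.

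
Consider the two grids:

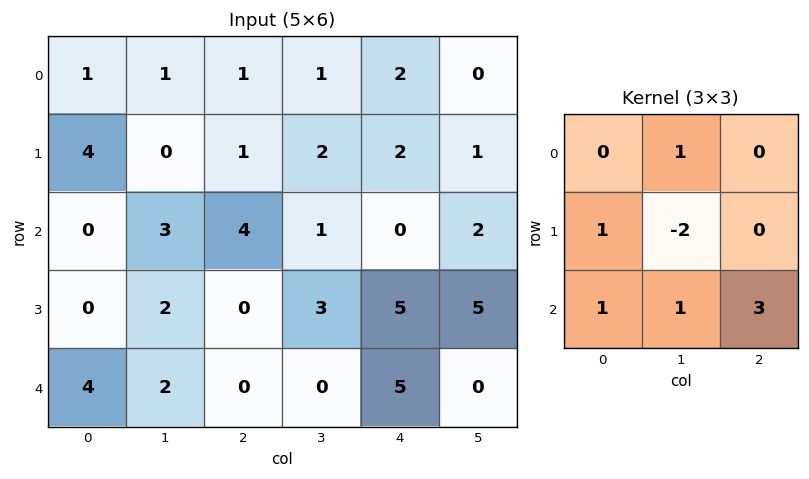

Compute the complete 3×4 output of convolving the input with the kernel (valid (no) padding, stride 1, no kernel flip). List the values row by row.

Output[0,0]: The receptive field on the input at this output position is [1 1 1 / 4 0 1 / 0 3 4]. Elementwise product with the kernel and sum: 1·1 + 4·1 + 0·-2 + 0·1 + 3·1 + 4·3.

20 9 3 7
-4 7 22 26
5 8 10 -2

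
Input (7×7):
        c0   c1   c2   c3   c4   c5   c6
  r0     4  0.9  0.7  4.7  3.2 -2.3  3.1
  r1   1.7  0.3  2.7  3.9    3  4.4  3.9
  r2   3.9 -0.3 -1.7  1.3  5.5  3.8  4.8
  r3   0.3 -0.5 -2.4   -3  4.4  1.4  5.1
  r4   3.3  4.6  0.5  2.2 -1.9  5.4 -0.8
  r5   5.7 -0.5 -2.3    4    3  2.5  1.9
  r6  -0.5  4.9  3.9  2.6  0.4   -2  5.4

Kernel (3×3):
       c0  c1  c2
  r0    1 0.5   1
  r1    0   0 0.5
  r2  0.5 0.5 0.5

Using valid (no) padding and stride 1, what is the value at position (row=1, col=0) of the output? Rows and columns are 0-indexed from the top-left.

2.4

The receptive field on the input at this output position is [1.7 0.3 2.7 / 3.9 -0.3 -1.7 / 0.3 -0.5 -2.4]. Elementwise product with the kernel and sum: 1.7·1 + 0.3·0.5 + 2.7·1 + -1.7·0.5 + 0.3·0.5 + -0.5·0.5 + -2.4·0.5.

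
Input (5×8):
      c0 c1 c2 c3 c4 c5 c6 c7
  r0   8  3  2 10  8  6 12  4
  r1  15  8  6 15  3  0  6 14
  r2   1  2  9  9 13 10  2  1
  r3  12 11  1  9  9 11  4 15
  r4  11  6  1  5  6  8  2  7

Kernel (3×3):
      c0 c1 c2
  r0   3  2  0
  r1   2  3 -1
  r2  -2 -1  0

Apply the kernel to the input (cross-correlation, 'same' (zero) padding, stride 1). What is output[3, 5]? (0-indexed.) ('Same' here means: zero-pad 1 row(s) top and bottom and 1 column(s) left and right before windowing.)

86

The receptive field on the zero-padded input at this output position is [13 10 2 / 9 11 4 / 6 8 2]. Elementwise product with the kernel and sum: 13·3 + 10·2 + 9·2 + 11·3 + 4·-1 + 6·-2 + 8·-1.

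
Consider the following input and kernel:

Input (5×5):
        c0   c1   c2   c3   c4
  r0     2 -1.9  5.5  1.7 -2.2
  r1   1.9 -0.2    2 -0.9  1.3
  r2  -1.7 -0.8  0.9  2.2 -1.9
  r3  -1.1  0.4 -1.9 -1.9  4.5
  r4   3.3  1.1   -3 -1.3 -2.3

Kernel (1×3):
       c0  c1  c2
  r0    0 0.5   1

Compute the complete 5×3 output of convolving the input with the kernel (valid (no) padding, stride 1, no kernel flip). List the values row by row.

4.55 4.45 -1.35
1.9 0.1 0.85
0.5 2.65 -0.8
-1.7 -2.85 3.55
-2.45 -2.8 -2.95

Output[0,0]: The receptive field on the input at this output position is [2 -1.9 5.5]. Elementwise product with the kernel and sum: -1.9·0.5 + 5.5·1.
Output[0,1]: The receptive field on the input at this output position is [-1.9 5.5 1.7]. Elementwise product with the kernel and sum: 5.5·0.5 + 1.7·1.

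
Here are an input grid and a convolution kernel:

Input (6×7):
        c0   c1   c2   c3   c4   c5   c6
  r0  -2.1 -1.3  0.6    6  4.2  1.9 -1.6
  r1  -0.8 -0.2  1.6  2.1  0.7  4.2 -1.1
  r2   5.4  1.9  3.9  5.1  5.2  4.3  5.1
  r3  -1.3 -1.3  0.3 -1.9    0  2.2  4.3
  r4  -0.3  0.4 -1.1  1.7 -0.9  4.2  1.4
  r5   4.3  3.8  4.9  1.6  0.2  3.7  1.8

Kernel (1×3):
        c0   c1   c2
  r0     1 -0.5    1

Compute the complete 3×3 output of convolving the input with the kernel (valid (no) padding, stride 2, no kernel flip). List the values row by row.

-0.85 1.8 1.65
8.35 6.55 8.15
-1.6 -2.85 -1.6

Output[0,0]: The receptive field on the input at this output position is [-2.1 -1.3 0.6]. Elementwise product with the kernel and sum: -2.1·1 + -1.3·-0.5 + 0.6·1.
Output[0,1]: The receptive field on the input at this output position is [0.6 6 4.2]. Elementwise product with the kernel and sum: 0.6·1 + 6·-0.5 + 4.2·1.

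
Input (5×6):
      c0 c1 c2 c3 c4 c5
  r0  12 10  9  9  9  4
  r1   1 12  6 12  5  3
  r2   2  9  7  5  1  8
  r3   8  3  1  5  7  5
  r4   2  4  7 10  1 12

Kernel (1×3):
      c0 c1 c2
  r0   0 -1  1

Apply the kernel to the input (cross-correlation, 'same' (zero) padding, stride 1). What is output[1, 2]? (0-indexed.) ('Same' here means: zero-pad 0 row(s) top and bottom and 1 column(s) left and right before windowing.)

6

The receptive field on the zero-padded input at this output position is [12 6 12]. Elementwise product with the kernel and sum: 6·-1 + 12·1.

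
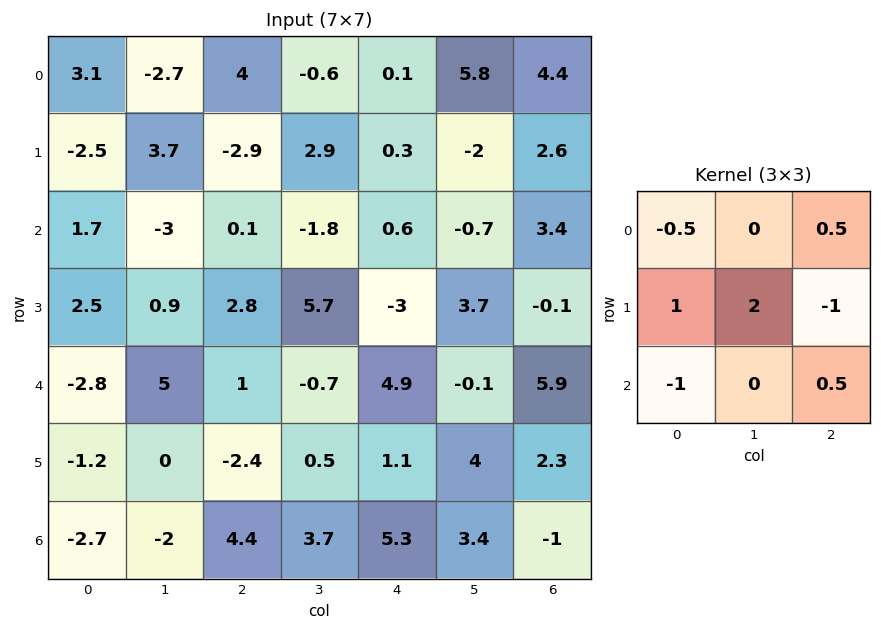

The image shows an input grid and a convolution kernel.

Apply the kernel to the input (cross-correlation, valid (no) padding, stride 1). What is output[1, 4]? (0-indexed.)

-0.1

The receptive field on the input at this output position is [0.3 -2 2.6 / 0.6 -0.7 3.4 / -3 3.7 -0.1]. Elementwise product with the kernel and sum: 0.3·-0.5 + 2.6·0.5 + 0.6·1 + -0.7·2 + 3.4·-1 + -3·-1 + -0.1·0.5.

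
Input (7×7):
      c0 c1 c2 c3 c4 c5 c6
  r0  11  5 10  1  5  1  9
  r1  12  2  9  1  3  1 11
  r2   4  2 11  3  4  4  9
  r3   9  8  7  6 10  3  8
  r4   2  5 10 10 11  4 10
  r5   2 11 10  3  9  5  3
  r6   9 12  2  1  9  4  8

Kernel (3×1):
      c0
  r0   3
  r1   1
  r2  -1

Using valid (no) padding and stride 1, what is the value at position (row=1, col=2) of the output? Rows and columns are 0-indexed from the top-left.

31

The receptive field on the input at this output position is [9 / 11 / 7]. Elementwise product with the kernel and sum: 9·3 + 11·1 + 7·-1.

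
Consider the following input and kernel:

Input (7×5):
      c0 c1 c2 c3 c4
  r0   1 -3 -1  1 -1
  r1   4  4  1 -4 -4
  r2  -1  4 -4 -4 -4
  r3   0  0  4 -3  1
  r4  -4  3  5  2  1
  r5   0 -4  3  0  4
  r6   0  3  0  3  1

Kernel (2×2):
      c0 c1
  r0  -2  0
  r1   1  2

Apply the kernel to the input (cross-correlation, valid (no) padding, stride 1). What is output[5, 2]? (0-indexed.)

The receptive field on the input at this output position is [3 0 / 0 3]. Elementwise product with the kernel and sum: 3·-2 + 0·1 + 3·2.

0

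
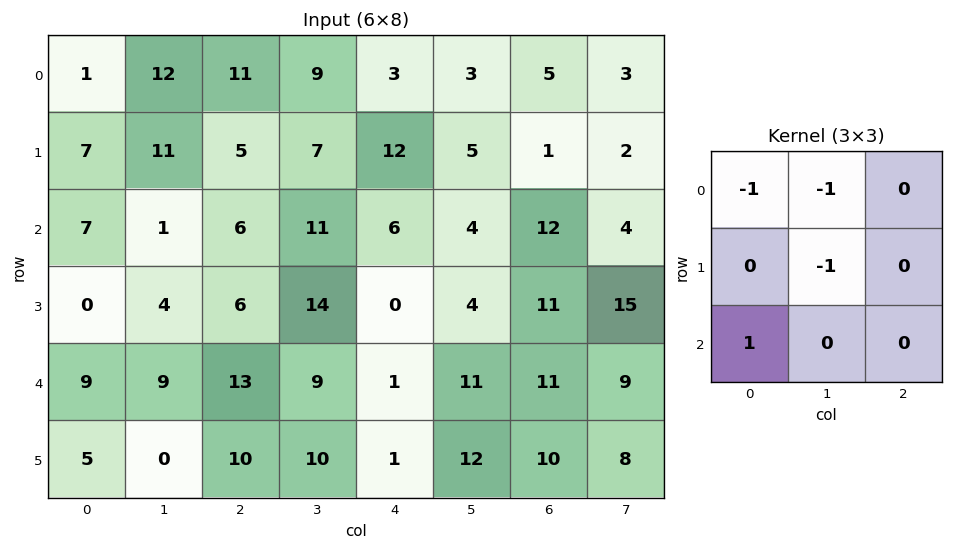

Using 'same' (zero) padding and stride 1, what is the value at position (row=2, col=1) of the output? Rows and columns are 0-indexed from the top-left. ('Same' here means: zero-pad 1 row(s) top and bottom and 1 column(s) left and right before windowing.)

The receptive field on the zero-padded input at this output position is [7 11 5 / 7 1 6 / 0 4 6]. Elementwise product with the kernel and sum: 7·-1 + 11·-1 + 1·-1 + 0·1.

-19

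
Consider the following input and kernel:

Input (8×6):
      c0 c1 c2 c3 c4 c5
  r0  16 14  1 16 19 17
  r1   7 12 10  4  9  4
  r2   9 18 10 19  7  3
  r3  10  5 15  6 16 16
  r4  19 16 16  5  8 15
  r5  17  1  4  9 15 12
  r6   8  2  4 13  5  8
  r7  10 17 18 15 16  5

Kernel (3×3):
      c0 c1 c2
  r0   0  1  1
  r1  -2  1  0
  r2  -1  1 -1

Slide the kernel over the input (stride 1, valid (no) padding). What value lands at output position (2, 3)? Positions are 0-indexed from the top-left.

The receptive field on the input at this output position is [19 7 3 / 6 16 16 / 5 8 15]. Elementwise product with the kernel and sum: 7·1 + 3·1 + 6·-2 + 16·1 + 5·-1 + 8·1 + 15·-1.

2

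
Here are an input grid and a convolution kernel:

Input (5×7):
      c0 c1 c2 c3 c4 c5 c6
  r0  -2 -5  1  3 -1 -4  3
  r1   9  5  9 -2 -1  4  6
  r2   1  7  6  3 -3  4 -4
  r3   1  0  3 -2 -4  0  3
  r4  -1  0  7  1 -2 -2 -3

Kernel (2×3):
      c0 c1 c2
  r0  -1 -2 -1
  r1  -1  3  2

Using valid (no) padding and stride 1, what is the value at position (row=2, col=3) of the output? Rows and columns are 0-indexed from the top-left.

The receptive field on the input at this output position is [3 -3 4 / -2 -4 0]. Elementwise product with the kernel and sum: 3·-1 + -3·-2 + 4·-1 + -2·-1 + -4·3 + 0·2.

-11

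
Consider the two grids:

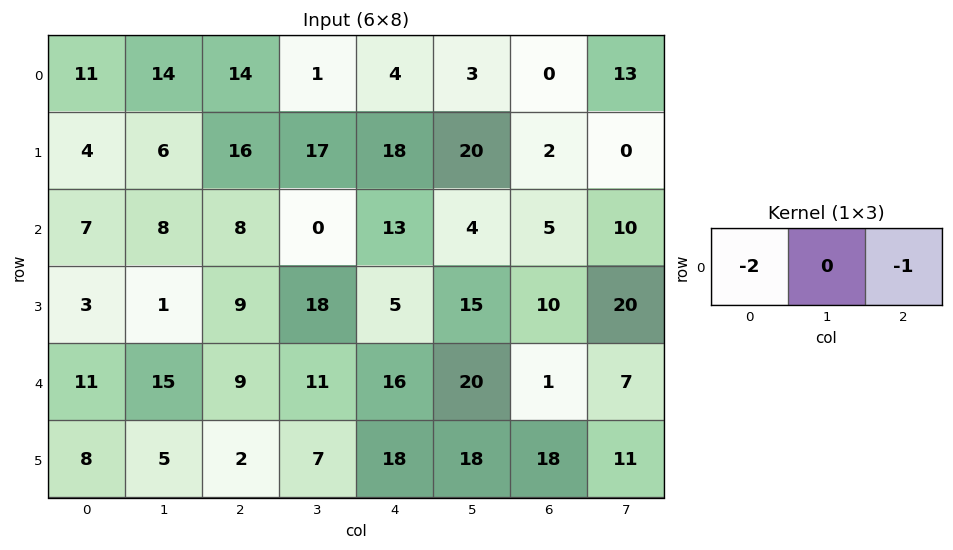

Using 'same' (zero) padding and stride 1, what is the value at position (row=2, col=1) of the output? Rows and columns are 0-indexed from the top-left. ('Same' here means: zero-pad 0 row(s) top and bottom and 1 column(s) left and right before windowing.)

-22

The receptive field on the zero-padded input at this output position is [7 8 8]. Elementwise product with the kernel and sum: 7·-2 + 8·-1.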